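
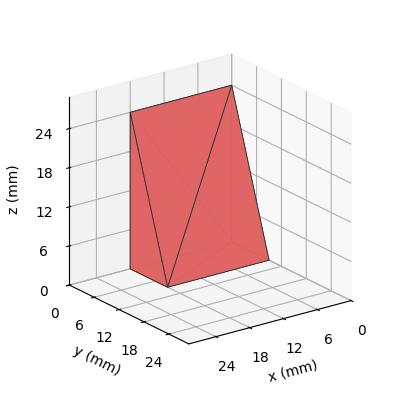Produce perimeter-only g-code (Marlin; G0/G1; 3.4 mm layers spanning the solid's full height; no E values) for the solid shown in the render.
Reading the render: the shape is a wedge (ramp): 18 × 9 mm base, rising to 24 mm along the y=0 edge and sloping linearly to z=0 at y=9 (dimensions read to the nearest mm from the axis ticks). For the g-code, the solid's height is divided into equal slices at the stated Δz and each level perimeter traced with G1 moves after a G0 lift.

; perimeter-only toolpath
G21 ; units = mm
G90 ; absolute positioning
G28 ; home
; layer 1
G0 Z3.4
G0 X0.0 Y0.0
G1 X18.0 Y0.0
G1 X18.0 Y7.7
G1 X0.0 Y7.7
G1 X0.0 Y0.0
; layer 2
G0 Z6.9
G0 X0.0 Y0.0
G1 X18.0 Y0.0
G1 X18.0 Y6.4
G1 X0.0 Y6.4
G1 X0.0 Y0.0
; layer 3
G0 Z10.3
G0 X0.0 Y0.0
G1 X18.0 Y0.0
G1 X18.0 Y5.1
G1 X0.0 Y5.1
G1 X0.0 Y0.0
; layer 4
G0 Z13.7
G0 X0.0 Y0.0
G1 X18.0 Y0.0
G1 X18.0 Y3.9
G1 X0.0 Y3.9
G1 X0.0 Y0.0
; layer 5
G0 Z17.1
G0 X0.0 Y0.0
G1 X18.0 Y0.0
G1 X18.0 Y2.6
G1 X0.0 Y2.6
G1 X0.0 Y0.0
; layer 6
G0 Z20.6
G0 X0.0 Y0.0
G1 X18.0 Y0.0
G1 X18.0 Y1.3
G1 X0.0 Y1.3
G1 X0.0 Y0.0
M2 ; end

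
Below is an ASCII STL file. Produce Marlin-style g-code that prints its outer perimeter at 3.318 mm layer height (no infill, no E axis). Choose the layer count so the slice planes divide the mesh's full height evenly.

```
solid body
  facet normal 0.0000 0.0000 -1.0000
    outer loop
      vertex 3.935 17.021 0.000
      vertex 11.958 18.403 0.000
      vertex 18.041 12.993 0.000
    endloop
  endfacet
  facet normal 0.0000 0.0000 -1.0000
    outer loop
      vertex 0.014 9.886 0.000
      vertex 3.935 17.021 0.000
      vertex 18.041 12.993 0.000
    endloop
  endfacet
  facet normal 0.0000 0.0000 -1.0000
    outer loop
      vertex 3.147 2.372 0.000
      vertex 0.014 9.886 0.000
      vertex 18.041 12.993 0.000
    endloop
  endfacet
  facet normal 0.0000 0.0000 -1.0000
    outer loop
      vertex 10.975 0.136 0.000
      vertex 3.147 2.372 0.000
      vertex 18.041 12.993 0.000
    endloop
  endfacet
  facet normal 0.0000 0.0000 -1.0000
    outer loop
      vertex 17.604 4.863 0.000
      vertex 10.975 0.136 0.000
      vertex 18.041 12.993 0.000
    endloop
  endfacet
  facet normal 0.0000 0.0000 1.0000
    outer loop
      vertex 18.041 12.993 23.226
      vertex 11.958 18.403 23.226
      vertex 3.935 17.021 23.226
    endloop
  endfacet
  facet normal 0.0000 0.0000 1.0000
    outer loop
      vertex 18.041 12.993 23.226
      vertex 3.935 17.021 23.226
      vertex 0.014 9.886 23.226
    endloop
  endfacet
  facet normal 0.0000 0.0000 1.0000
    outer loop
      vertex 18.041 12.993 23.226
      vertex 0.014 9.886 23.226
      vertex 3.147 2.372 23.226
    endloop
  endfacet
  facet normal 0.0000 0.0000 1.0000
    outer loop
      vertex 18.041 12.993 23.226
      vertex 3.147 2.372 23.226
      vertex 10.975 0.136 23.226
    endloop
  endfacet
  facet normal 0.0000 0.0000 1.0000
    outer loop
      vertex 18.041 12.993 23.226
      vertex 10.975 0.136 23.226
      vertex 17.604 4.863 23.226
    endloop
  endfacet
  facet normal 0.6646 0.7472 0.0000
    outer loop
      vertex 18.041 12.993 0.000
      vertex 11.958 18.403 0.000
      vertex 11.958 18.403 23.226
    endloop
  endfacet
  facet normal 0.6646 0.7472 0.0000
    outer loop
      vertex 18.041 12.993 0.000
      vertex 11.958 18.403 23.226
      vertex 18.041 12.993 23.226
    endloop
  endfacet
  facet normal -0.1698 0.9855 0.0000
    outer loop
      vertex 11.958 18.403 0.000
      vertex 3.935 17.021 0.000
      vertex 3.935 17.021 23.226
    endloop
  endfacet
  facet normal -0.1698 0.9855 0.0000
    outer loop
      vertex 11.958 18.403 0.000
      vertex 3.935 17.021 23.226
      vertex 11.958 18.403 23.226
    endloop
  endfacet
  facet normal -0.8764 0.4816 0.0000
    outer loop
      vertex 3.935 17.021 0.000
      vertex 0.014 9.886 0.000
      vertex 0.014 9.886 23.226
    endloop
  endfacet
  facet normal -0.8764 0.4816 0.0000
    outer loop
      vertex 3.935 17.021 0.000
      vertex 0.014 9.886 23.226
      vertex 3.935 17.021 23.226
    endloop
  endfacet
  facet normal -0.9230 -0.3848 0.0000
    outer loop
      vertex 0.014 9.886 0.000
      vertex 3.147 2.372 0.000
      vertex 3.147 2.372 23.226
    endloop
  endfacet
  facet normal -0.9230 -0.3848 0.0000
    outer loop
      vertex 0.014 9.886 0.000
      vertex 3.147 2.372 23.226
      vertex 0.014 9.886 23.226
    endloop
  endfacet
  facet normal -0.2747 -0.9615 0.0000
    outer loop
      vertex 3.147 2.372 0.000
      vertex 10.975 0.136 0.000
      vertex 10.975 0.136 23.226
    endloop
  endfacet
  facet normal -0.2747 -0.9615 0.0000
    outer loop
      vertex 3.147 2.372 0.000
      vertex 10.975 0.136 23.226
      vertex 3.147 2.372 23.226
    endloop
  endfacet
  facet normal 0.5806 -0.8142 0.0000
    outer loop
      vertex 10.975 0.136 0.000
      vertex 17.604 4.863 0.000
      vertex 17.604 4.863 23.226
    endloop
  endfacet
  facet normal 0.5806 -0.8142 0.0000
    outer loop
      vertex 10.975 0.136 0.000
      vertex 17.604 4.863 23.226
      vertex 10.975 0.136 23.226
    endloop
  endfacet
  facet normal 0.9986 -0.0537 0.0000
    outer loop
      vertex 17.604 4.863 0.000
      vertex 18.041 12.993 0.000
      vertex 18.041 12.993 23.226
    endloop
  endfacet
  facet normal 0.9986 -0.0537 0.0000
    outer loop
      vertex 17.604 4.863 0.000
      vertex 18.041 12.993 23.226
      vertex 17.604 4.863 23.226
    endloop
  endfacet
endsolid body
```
; perimeter-only toolpath
G21 ; units = mm
G90 ; absolute positioning
G28 ; home
; layer 1
G0 Z3.318
G0 X18.041 Y12.993
G1 X11.958 Y18.403
G1 X3.935 Y17.021
G1 X0.014 Y9.886
G1 X3.147 Y2.372
G1 X10.975 Y0.136
G1 X17.604 Y4.863
G1 X18.041 Y12.993
; layer 2
G0 Z6.636
G0 X18.041 Y12.993
G1 X11.958 Y18.403
G1 X3.935 Y17.021
G1 X0.014 Y9.886
G1 X3.147 Y2.372
G1 X10.975 Y0.136
G1 X17.604 Y4.863
G1 X18.041 Y12.993
; layer 3
G0 Z9.954
G0 X18.041 Y12.993
G1 X11.958 Y18.403
G1 X3.935 Y17.021
G1 X0.014 Y9.886
G1 X3.147 Y2.372
G1 X10.975 Y0.136
G1 X17.604 Y4.863
G1 X18.041 Y12.993
; layer 4
G0 Z13.272
G0 X18.041 Y12.993
G1 X11.958 Y18.403
G1 X3.935 Y17.021
G1 X0.014 Y9.886
G1 X3.147 Y2.372
G1 X10.975 Y0.136
G1 X17.604 Y4.863
G1 X18.041 Y12.993
; layer 5
G0 Z16.590
G0 X18.041 Y12.993
G1 X11.958 Y18.403
G1 X3.935 Y17.021
G1 X0.014 Y9.886
G1 X3.147 Y2.372
G1 X10.975 Y0.136
G1 X17.604 Y4.863
G1 X18.041 Y12.993
; layer 6
G0 Z19.908
G0 X18.041 Y12.993
G1 X11.958 Y18.403
G1 X3.935 Y17.021
G1 X0.014 Y9.886
G1 X3.147 Y2.372
G1 X10.975 Y0.136
G1 X17.604 Y4.863
G1 X18.041 Y12.993
; layer 7
G0 Z23.226
G0 X18.041 Y12.993
G1 X11.958 Y18.403
G1 X3.935 Y17.021
G1 X0.014 Y9.886
G1 X3.147 Y2.372
G1 X10.975 Y0.136
G1 X17.604 Y4.863
G1 X18.041 Y12.993
M2 ; end

The solid is a regular 7-sided prism (a cylinder approximated with 7 flat sides), circumscribed radius ≈ 9.38 mm, height ≈ 23.2 mm. Slicing at Δz = 3.318 mm — 7 equal slices spanning the solid's height, so layer i sits at z = i·h/7 — gives 7 non-empty perimeters. Each is a 7-segment closed polygon; G0 lifts to the layer z and rapids to the start vertex, then G1 traces the edges.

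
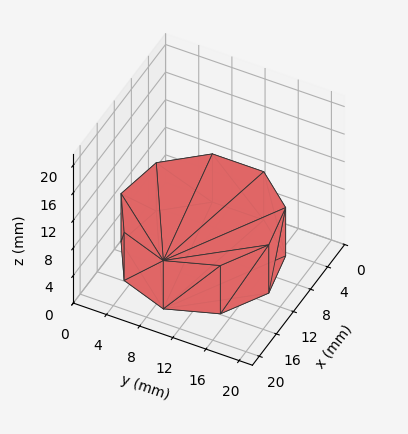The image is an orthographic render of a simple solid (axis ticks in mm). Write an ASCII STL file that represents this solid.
Reading the render: the shape is a regular 9-sided prism (a cylinder approximated with 9 flat sides), circumscribed radius ≈ 9 mm, height ≈ 7 mm (dimensions read to the nearest mm from the axis ticks). For the STL, each face is triangulated and given an outward normal.

solid part
  facet normal 0.0000 0.0000 -1.0000
    outer loop
      vertex 10.6 17.9 0.0
      vertex 15.9 14.8 0.0
      vertex 18.0 9.0 0.0
    endloop
  endfacet
  facet normal 0.0000 0.0000 -1.0000
    outer loop
      vertex 4.5 16.8 0.0
      vertex 10.6 17.9 0.0
      vertex 18.0 9.0 0.0
    endloop
  endfacet
  facet normal 0.0000 0.0000 -1.0000
    outer loop
      vertex 0.5 12.1 0.0
      vertex 4.5 16.8 0.0
      vertex 18.0 9.0 0.0
    endloop
  endfacet
  facet normal 0.0000 0.0000 -1.0000
    outer loop
      vertex 0.5 5.9 0.0
      vertex 0.5 12.1 0.0
      vertex 18.0 9.0 0.0
    endloop
  endfacet
  facet normal 0.0000 0.0000 -1.0000
    outer loop
      vertex 4.5 1.2 0.0
      vertex 0.5 5.9 0.0
      vertex 18.0 9.0 0.0
    endloop
  endfacet
  facet normal 0.0000 0.0000 -1.0000
    outer loop
      vertex 10.6 0.1 0.0
      vertex 4.5 1.2 0.0
      vertex 18.0 9.0 0.0
    endloop
  endfacet
  facet normal 0.0000 0.0000 -1.0000
    outer loop
      vertex 15.9 3.2 0.0
      vertex 10.6 0.1 0.0
      vertex 18.0 9.0 0.0
    endloop
  endfacet
  facet normal 0.0000 0.0000 1.0000
    outer loop
      vertex 18.0 9.0 7.0
      vertex 15.9 14.8 7.0
      vertex 10.6 17.9 7.0
    endloop
  endfacet
  facet normal 0.0000 0.0000 1.0000
    outer loop
      vertex 18.0 9.0 7.0
      vertex 10.6 17.9 7.0
      vertex 4.5 16.8 7.0
    endloop
  endfacet
  facet normal 0.0000 0.0000 1.0000
    outer loop
      vertex 18.0 9.0 7.0
      vertex 4.5 16.8 7.0
      vertex 0.5 12.1 7.0
    endloop
  endfacet
  facet normal 0.0000 0.0000 1.0000
    outer loop
      vertex 18.0 9.0 7.0
      vertex 0.5 12.1 7.0
      vertex 0.5 5.9 7.0
    endloop
  endfacet
  facet normal 0.0000 0.0000 1.0000
    outer loop
      vertex 18.0 9.0 7.0
      vertex 0.5 5.9 7.0
      vertex 4.5 1.2 7.0
    endloop
  endfacet
  facet normal 0.0000 0.0000 1.0000
    outer loop
      vertex 18.0 9.0 7.0
      vertex 4.5 1.2 7.0
      vertex 10.6 0.1 7.0
    endloop
  endfacet
  facet normal 0.0000 0.0000 1.0000
    outer loop
      vertex 18.0 9.0 7.0
      vertex 10.6 0.1 7.0
      vertex 15.9 3.2 7.0
    endloop
  endfacet
  facet normal 0.9403 0.3404 0.0000
    outer loop
      vertex 18.0 9.0 0.0
      vertex 15.9 14.8 0.0
      vertex 15.9 14.8 7.0
    endloop
  endfacet
  facet normal 0.9403 0.3404 0.0000
    outer loop
      vertex 18.0 9.0 0.0
      vertex 15.9 14.8 7.0
      vertex 18.0 9.0 7.0
    endloop
  endfacet
  facet normal 0.5049 0.8632 0.0000
    outer loop
      vertex 15.9 14.8 0.0
      vertex 10.6 17.9 0.0
      vertex 10.6 17.9 7.0
    endloop
  endfacet
  facet normal 0.5049 0.8632 0.0000
    outer loop
      vertex 15.9 14.8 0.0
      vertex 10.6 17.9 7.0
      vertex 15.9 14.8 7.0
    endloop
  endfacet
  facet normal -0.1775 0.9841 0.0000
    outer loop
      vertex 10.6 17.9 0.0
      vertex 4.5 16.8 0.0
      vertex 4.5 16.8 7.0
    endloop
  endfacet
  facet normal -0.1775 0.9841 0.0000
    outer loop
      vertex 10.6 17.9 0.0
      vertex 4.5 16.8 7.0
      vertex 10.6 17.9 7.0
    endloop
  endfacet
  facet normal -0.7615 0.6481 0.0000
    outer loop
      vertex 4.5 16.8 0.0
      vertex 0.5 12.1 0.0
      vertex 0.5 12.1 7.0
    endloop
  endfacet
  facet normal -0.7615 0.6481 0.0000
    outer loop
      vertex 4.5 16.8 0.0
      vertex 0.5 12.1 7.0
      vertex 4.5 16.8 7.0
    endloop
  endfacet
  facet normal -1.0000 0.0000 0.0000
    outer loop
      vertex 0.5 12.1 0.0
      vertex 0.5 5.9 0.0
      vertex 0.5 5.9 7.0
    endloop
  endfacet
  facet normal -1.0000 0.0000 0.0000
    outer loop
      vertex 0.5 12.1 0.0
      vertex 0.5 5.9 7.0
      vertex 0.5 12.1 7.0
    endloop
  endfacet
  facet normal -0.7615 -0.6481 0.0000
    outer loop
      vertex 0.5 5.9 0.0
      vertex 4.5 1.2 0.0
      vertex 4.5 1.2 7.0
    endloop
  endfacet
  facet normal -0.7615 -0.6481 0.0000
    outer loop
      vertex 0.5 5.9 0.0
      vertex 4.5 1.2 7.0
      vertex 0.5 5.9 7.0
    endloop
  endfacet
  facet normal -0.1775 -0.9841 0.0000
    outer loop
      vertex 4.5 1.2 0.0
      vertex 10.6 0.1 0.0
      vertex 10.6 0.1 7.0
    endloop
  endfacet
  facet normal -0.1775 -0.9841 0.0000
    outer loop
      vertex 4.5 1.2 0.0
      vertex 10.6 0.1 7.0
      vertex 4.5 1.2 7.0
    endloop
  endfacet
  facet normal 0.5049 -0.8632 0.0000
    outer loop
      vertex 10.6 0.1 0.0
      vertex 15.9 3.2 0.0
      vertex 15.9 3.2 7.0
    endloop
  endfacet
  facet normal 0.5049 -0.8632 0.0000
    outer loop
      vertex 10.6 0.1 0.0
      vertex 15.9 3.2 7.0
      vertex 10.6 0.1 7.0
    endloop
  endfacet
  facet normal 0.9403 -0.3404 0.0000
    outer loop
      vertex 15.9 3.2 0.0
      vertex 18.0 9.0 0.0
      vertex 18.0 9.0 7.0
    endloop
  endfacet
  facet normal 0.9403 -0.3404 0.0000
    outer loop
      vertex 15.9 3.2 0.0
      vertex 18.0 9.0 7.0
      vertex 15.9 3.2 7.0
    endloop
  endfacet
endsolid part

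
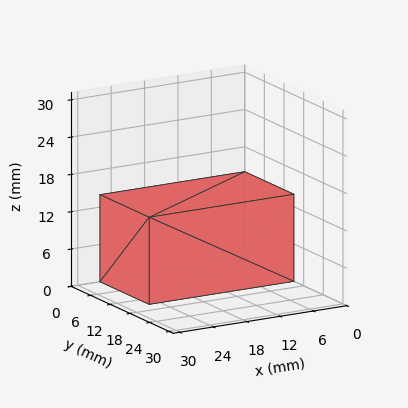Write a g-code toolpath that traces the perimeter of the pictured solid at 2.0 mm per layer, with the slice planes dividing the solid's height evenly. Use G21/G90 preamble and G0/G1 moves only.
Reading the render: the shape is a rectangular box, roughly 26 × 15 mm footprint and 14 mm tall (dimensions read to the nearest mm from the axis ticks). For the g-code, the solid's height is divided into equal slices at the stated Δz and each level perimeter traced with G1 moves after a G0 lift.

; perimeter-only toolpath
G21 ; units = mm
G90 ; absolute positioning
G28 ; home
; layer 1
G0 Z2.0
G0 X0.0 Y0.0
G1 X26.0 Y0.0
G1 X26.0 Y15.0
G1 X0.0 Y15.0
G1 X0.0 Y0.0
; layer 2
G0 Z4.0
G0 X0.0 Y0.0
G1 X26.0 Y0.0
G1 X26.0 Y15.0
G1 X0.0 Y15.0
G1 X0.0 Y0.0
; layer 3
G0 Z6.0
G0 X0.0 Y0.0
G1 X26.0 Y0.0
G1 X26.0 Y15.0
G1 X0.0 Y15.0
G1 X0.0 Y0.0
; layer 4
G0 Z8.0
G0 X0.0 Y0.0
G1 X26.0 Y0.0
G1 X26.0 Y15.0
G1 X0.0 Y15.0
G1 X0.0 Y0.0
; layer 5
G0 Z10.0
G0 X0.0 Y0.0
G1 X26.0 Y0.0
G1 X26.0 Y15.0
G1 X0.0 Y15.0
G1 X0.0 Y0.0
; layer 6
G0 Z12.0
G0 X0.0 Y0.0
G1 X26.0 Y0.0
G1 X26.0 Y15.0
G1 X0.0 Y15.0
G1 X0.0 Y0.0
; layer 7
G0 Z14.0
G0 X0.0 Y0.0
G1 X26.0 Y0.0
G1 X26.0 Y15.0
G1 X0.0 Y15.0
G1 X0.0 Y0.0
M2 ; end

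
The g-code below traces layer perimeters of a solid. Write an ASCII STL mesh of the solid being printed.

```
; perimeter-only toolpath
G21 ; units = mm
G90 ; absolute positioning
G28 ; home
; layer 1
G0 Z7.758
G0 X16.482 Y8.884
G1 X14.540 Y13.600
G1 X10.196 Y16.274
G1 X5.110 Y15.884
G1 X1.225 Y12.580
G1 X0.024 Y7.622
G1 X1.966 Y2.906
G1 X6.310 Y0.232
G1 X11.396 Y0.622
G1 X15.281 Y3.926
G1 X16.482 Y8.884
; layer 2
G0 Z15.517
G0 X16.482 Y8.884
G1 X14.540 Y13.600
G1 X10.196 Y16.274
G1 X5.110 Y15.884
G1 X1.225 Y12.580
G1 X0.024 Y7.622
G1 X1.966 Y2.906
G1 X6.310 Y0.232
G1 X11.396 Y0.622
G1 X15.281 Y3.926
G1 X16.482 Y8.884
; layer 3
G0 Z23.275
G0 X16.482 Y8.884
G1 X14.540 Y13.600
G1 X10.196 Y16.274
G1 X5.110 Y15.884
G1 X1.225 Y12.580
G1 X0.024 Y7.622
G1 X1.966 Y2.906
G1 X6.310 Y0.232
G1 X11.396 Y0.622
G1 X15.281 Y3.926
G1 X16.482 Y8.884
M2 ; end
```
solid part
  facet normal 0.0000 0.0000 -1.0000
    outer loop
      vertex 10.196 16.274 0.000
      vertex 14.540 13.600 0.000
      vertex 16.482 8.884 0.000
    endloop
  endfacet
  facet normal 0.0000 0.0000 -1.0000
    outer loop
      vertex 5.110 15.884 0.000
      vertex 10.196 16.274 0.000
      vertex 16.482 8.884 0.000
    endloop
  endfacet
  facet normal 0.0000 0.0000 -1.0000
    outer loop
      vertex 1.225 12.580 0.000
      vertex 5.110 15.884 0.000
      vertex 16.482 8.884 0.000
    endloop
  endfacet
  facet normal 0.0000 0.0000 -1.0000
    outer loop
      vertex 0.024 7.622 0.000
      vertex 1.225 12.580 0.000
      vertex 16.482 8.884 0.000
    endloop
  endfacet
  facet normal 0.0000 0.0000 -1.0000
    outer loop
      vertex 1.966 2.906 0.000
      vertex 0.024 7.622 0.000
      vertex 16.482 8.884 0.000
    endloop
  endfacet
  facet normal 0.0000 0.0000 -1.0000
    outer loop
      vertex 6.310 0.232 0.000
      vertex 1.966 2.906 0.000
      vertex 16.482 8.884 0.000
    endloop
  endfacet
  facet normal 0.0000 0.0000 -1.0000
    outer loop
      vertex 11.396 0.622 0.000
      vertex 6.310 0.232 0.000
      vertex 16.482 8.884 0.000
    endloop
  endfacet
  facet normal 0.0000 0.0000 -1.0000
    outer loop
      vertex 15.281 3.926 0.000
      vertex 11.396 0.622 0.000
      vertex 16.482 8.884 0.000
    endloop
  endfacet
  facet normal 0.0000 0.0000 1.0000
    outer loop
      vertex 16.482 8.884 23.275
      vertex 14.540 13.600 23.275
      vertex 10.196 16.274 23.275
    endloop
  endfacet
  facet normal 0.0000 0.0000 1.0000
    outer loop
      vertex 16.482 8.884 23.275
      vertex 10.196 16.274 23.275
      vertex 5.110 15.884 23.275
    endloop
  endfacet
  facet normal 0.0000 0.0000 1.0000
    outer loop
      vertex 16.482 8.884 23.275
      vertex 5.110 15.884 23.275
      vertex 1.225 12.580 23.275
    endloop
  endfacet
  facet normal 0.0000 0.0000 1.0000
    outer loop
      vertex 16.482 8.884 23.275
      vertex 1.225 12.580 23.275
      vertex 0.024 7.622 23.275
    endloop
  endfacet
  facet normal 0.0000 0.0000 1.0000
    outer loop
      vertex 16.482 8.884 23.275
      vertex 0.024 7.622 23.275
      vertex 1.966 2.906 23.275
    endloop
  endfacet
  facet normal 0.0000 0.0000 1.0000
    outer loop
      vertex 16.482 8.884 23.275
      vertex 1.966 2.906 23.275
      vertex 6.310 0.232 23.275
    endloop
  endfacet
  facet normal 0.0000 0.0000 1.0000
    outer loop
      vertex 16.482 8.884 23.275
      vertex 6.310 0.232 23.275
      vertex 11.396 0.622 23.275
    endloop
  endfacet
  facet normal 0.0000 0.0000 1.0000
    outer loop
      vertex 16.482 8.884 23.275
      vertex 11.396 0.622 23.275
      vertex 15.281 3.926 23.275
    endloop
  endfacet
  facet normal 0.9247 0.3808 0.0000
    outer loop
      vertex 16.482 8.884 0.000
      vertex 14.540 13.600 0.000
      vertex 14.540 13.600 23.275
    endloop
  endfacet
  facet normal 0.9247 0.3808 0.0000
    outer loop
      vertex 16.482 8.884 0.000
      vertex 14.540 13.600 23.275
      vertex 16.482 8.884 23.275
    endloop
  endfacet
  facet normal 0.5242 0.8516 0.0000
    outer loop
      vertex 14.540 13.600 0.000
      vertex 10.196 16.274 0.000
      vertex 10.196 16.274 23.275
    endloop
  endfacet
  facet normal 0.5242 0.8516 0.0000
    outer loop
      vertex 14.540 13.600 0.000
      vertex 10.196 16.274 23.275
      vertex 14.540 13.600 23.275
    endloop
  endfacet
  facet normal -0.0765 0.9971 0.0000
    outer loop
      vertex 10.196 16.274 0.000
      vertex 5.110 15.884 0.000
      vertex 5.110 15.884 23.275
    endloop
  endfacet
  facet normal -0.0765 0.9971 0.0000
    outer loop
      vertex 10.196 16.274 0.000
      vertex 5.110 15.884 23.275
      vertex 10.196 16.274 23.275
    endloop
  endfacet
  facet normal -0.6478 0.7618 0.0000
    outer loop
      vertex 5.110 15.884 0.000
      vertex 1.225 12.580 0.000
      vertex 1.225 12.580 23.275
    endloop
  endfacet
  facet normal -0.6478 0.7618 0.0000
    outer loop
      vertex 5.110 15.884 0.000
      vertex 1.225 12.580 23.275
      vertex 5.110 15.884 23.275
    endloop
  endfacet
  facet normal -0.9719 0.2354 0.0000
    outer loop
      vertex 1.225 12.580 0.000
      vertex 0.024 7.622 0.000
      vertex 0.024 7.622 23.275
    endloop
  endfacet
  facet normal -0.9719 0.2354 0.0000
    outer loop
      vertex 1.225 12.580 0.000
      vertex 0.024 7.622 23.275
      vertex 1.225 12.580 23.275
    endloop
  endfacet
  facet normal -0.9247 -0.3808 0.0000
    outer loop
      vertex 0.024 7.622 0.000
      vertex 1.966 2.906 0.000
      vertex 1.966 2.906 23.275
    endloop
  endfacet
  facet normal -0.9247 -0.3808 0.0000
    outer loop
      vertex 0.024 7.622 0.000
      vertex 1.966 2.906 23.275
      vertex 0.024 7.622 23.275
    endloop
  endfacet
  facet normal -0.5242 -0.8516 0.0000
    outer loop
      vertex 1.966 2.906 0.000
      vertex 6.310 0.232 0.000
      vertex 6.310 0.232 23.275
    endloop
  endfacet
  facet normal -0.5242 -0.8516 0.0000
    outer loop
      vertex 1.966 2.906 0.000
      vertex 6.310 0.232 23.275
      vertex 1.966 2.906 23.275
    endloop
  endfacet
  facet normal 0.0765 -0.9971 0.0000
    outer loop
      vertex 6.310 0.232 0.000
      vertex 11.396 0.622 0.000
      vertex 11.396 0.622 23.275
    endloop
  endfacet
  facet normal 0.0765 -0.9971 0.0000
    outer loop
      vertex 6.310 0.232 0.000
      vertex 11.396 0.622 23.275
      vertex 6.310 0.232 23.275
    endloop
  endfacet
  facet normal 0.6478 -0.7618 0.0000
    outer loop
      vertex 11.396 0.622 0.000
      vertex 15.281 3.926 0.000
      vertex 15.281 3.926 23.275
    endloop
  endfacet
  facet normal 0.6478 -0.7618 0.0000
    outer loop
      vertex 11.396 0.622 0.000
      vertex 15.281 3.926 23.275
      vertex 11.396 0.622 23.275
    endloop
  endfacet
  facet normal 0.9719 -0.2354 0.0000
    outer loop
      vertex 15.281 3.926 0.000
      vertex 16.482 8.884 0.000
      vertex 16.482 8.884 23.275
    endloop
  endfacet
  facet normal 0.9719 -0.2354 0.0000
    outer loop
      vertex 15.281 3.926 0.000
      vertex 16.482 8.884 23.275
      vertex 15.281 3.926 23.275
    endloop
  endfacet
endsolid part

The G0 Z moves step by Δz≈7.758 mm. Every layer's G1 loop is the same polygon, so the solid is a straight extrusion of it from z=0 to z≈23.3. Closing with flat bottom and top caps and triangulating gives 36 facets — a regular 10-sided prism (a cylinder approximated with 10 flat sides), circumscribed radius ≈ 8.25 mm, height ≈ 23.3 mm.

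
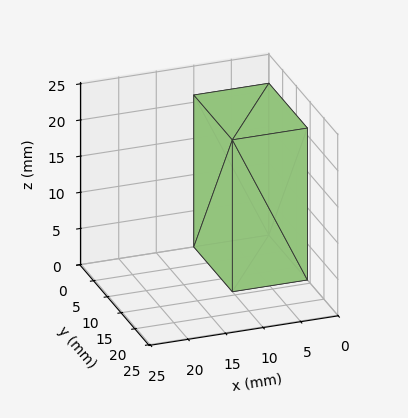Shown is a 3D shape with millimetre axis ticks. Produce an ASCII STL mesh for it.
Reading the render: the shape is a rectangular box, roughly 10 × 14 mm footprint and 21 mm tall (dimensions read to the nearest mm from the axis ticks). For the STL, each face is triangulated and given an outward normal.

solid part
  facet normal 0.0000 0.0000 -1.0000
    outer loop
      vertex 10.0 14.0 0.0
      vertex 10.0 0.0 0.0
      vertex 0.0 0.0 0.0
    endloop
  endfacet
  facet normal 0.0000 0.0000 -1.0000
    outer loop
      vertex 0.0 14.0 0.0
      vertex 10.0 14.0 0.0
      vertex 0.0 0.0 0.0
    endloop
  endfacet
  facet normal 0.0000 0.0000 1.0000
    outer loop
      vertex 0.0 0.0 21.0
      vertex 10.0 0.0 21.0
      vertex 10.0 14.0 21.0
    endloop
  endfacet
  facet normal 0.0000 0.0000 1.0000
    outer loop
      vertex 0.0 0.0 21.0
      vertex 10.0 14.0 21.0
      vertex 0.0 14.0 21.0
    endloop
  endfacet
  facet normal 0.0000 -1.0000 0.0000
    outer loop
      vertex 0.0 0.0 0.0
      vertex 10.0 0.0 0.0
      vertex 10.0 0.0 21.0
    endloop
  endfacet
  facet normal 0.0000 -1.0000 0.0000
    outer loop
      vertex 0.0 0.0 0.0
      vertex 10.0 0.0 21.0
      vertex 0.0 0.0 21.0
    endloop
  endfacet
  facet normal 0.0000 1.0000 0.0000
    outer loop
      vertex 10.0 14.0 21.0
      vertex 10.0 14.0 0.0
      vertex 0.0 14.0 0.0
    endloop
  endfacet
  facet normal 0.0000 1.0000 0.0000
    outer loop
      vertex 0.0 14.0 21.0
      vertex 10.0 14.0 21.0
      vertex 0.0 14.0 0.0
    endloop
  endfacet
  facet normal -1.0000 0.0000 0.0000
    outer loop
      vertex 0.0 14.0 21.0
      vertex 0.0 14.0 0.0
      vertex 0.0 0.0 0.0
    endloop
  endfacet
  facet normal -1.0000 0.0000 0.0000
    outer loop
      vertex 0.0 0.0 21.0
      vertex 0.0 14.0 21.0
      vertex 0.0 0.0 0.0
    endloop
  endfacet
  facet normal 1.0000 0.0000 0.0000
    outer loop
      vertex 10.0 0.0 0.0
      vertex 10.0 14.0 0.0
      vertex 10.0 14.0 21.0
    endloop
  endfacet
  facet normal 1.0000 0.0000 0.0000
    outer loop
      vertex 10.0 0.0 0.0
      vertex 10.0 14.0 21.0
      vertex 10.0 0.0 21.0
    endloop
  endfacet
endsolid part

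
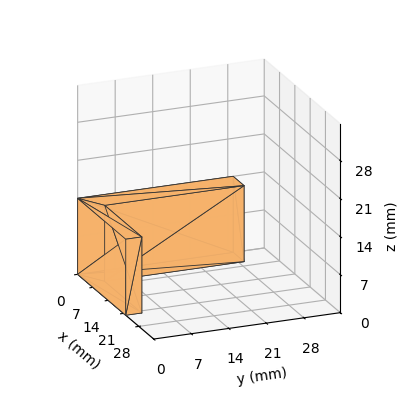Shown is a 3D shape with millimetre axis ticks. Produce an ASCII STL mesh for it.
Reading the render: the shape is an L-shaped prism: outer 22 × 29 mm, arm thicknesses ≈ 3 mm (horizontal) and 5 mm (vertical), extruded 14 mm in z (dimensions read to the nearest mm from the axis ticks). For the STL, each face is triangulated and given an outward normal.

solid part
  facet normal 0.0000 0.0000 -1.0000
    outer loop
      vertex 22.00 3.00 0.00
      vertex 22.00 0.00 0.00
      vertex 0.00 0.00 0.00
    endloop
  endfacet
  facet normal 0.0000 0.0000 -1.0000
    outer loop
      vertex 5.00 3.00 0.00
      vertex 22.00 3.00 0.00
      vertex 0.00 0.00 0.00
    endloop
  endfacet
  facet normal 0.0000 0.0000 -1.0000
    outer loop
      vertex 5.00 29.00 0.00
      vertex 5.00 3.00 0.00
      vertex 0.00 0.00 0.00
    endloop
  endfacet
  facet normal 0.0000 0.0000 -1.0000
    outer loop
      vertex 0.00 29.00 0.00
      vertex 5.00 29.00 0.00
      vertex 0.00 0.00 0.00
    endloop
  endfacet
  facet normal 0.0000 0.0000 1.0000
    outer loop
      vertex 0.00 0.00 14.00
      vertex 22.00 0.00 14.00
      vertex 22.00 3.00 14.00
    endloop
  endfacet
  facet normal 0.0000 0.0000 1.0000
    outer loop
      vertex 0.00 0.00 14.00
      vertex 22.00 3.00 14.00
      vertex 5.00 3.00 14.00
    endloop
  endfacet
  facet normal 0.0000 0.0000 1.0000
    outer loop
      vertex 0.00 0.00 14.00
      vertex 5.00 3.00 14.00
      vertex 5.00 29.00 14.00
    endloop
  endfacet
  facet normal 0.0000 0.0000 1.0000
    outer loop
      vertex 0.00 0.00 14.00
      vertex 5.00 29.00 14.00
      vertex 0.00 29.00 14.00
    endloop
  endfacet
  facet normal 0.0000 -1.0000 0.0000
    outer loop
      vertex 0.00 0.00 0.00
      vertex 22.00 0.00 0.00
      vertex 22.00 0.00 14.00
    endloop
  endfacet
  facet normal 0.0000 -1.0000 0.0000
    outer loop
      vertex 0.00 0.00 0.00
      vertex 22.00 0.00 14.00
      vertex 0.00 0.00 14.00
    endloop
  endfacet
  facet normal 1.0000 0.0000 0.0000
    outer loop
      vertex 22.00 0.00 0.00
      vertex 22.00 3.00 0.00
      vertex 22.00 3.00 14.00
    endloop
  endfacet
  facet normal 1.0000 0.0000 0.0000
    outer loop
      vertex 22.00 0.00 0.00
      vertex 22.00 3.00 14.00
      vertex 22.00 0.00 14.00
    endloop
  endfacet
  facet normal 0.0000 1.0000 0.0000
    outer loop
      vertex 22.00 3.00 0.00
      vertex 5.00 3.00 0.00
      vertex 5.00 3.00 14.00
    endloop
  endfacet
  facet normal 0.0000 1.0000 0.0000
    outer loop
      vertex 22.00 3.00 0.00
      vertex 5.00 3.00 14.00
      vertex 22.00 3.00 14.00
    endloop
  endfacet
  facet normal 1.0000 0.0000 0.0000
    outer loop
      vertex 5.00 3.00 0.00
      vertex 5.00 29.00 0.00
      vertex 5.00 29.00 14.00
    endloop
  endfacet
  facet normal 1.0000 0.0000 0.0000
    outer loop
      vertex 5.00 3.00 0.00
      vertex 5.00 29.00 14.00
      vertex 5.00 3.00 14.00
    endloop
  endfacet
  facet normal 0.0000 1.0000 0.0000
    outer loop
      vertex 5.00 29.00 0.00
      vertex 0.00 29.00 0.00
      vertex 0.00 29.00 14.00
    endloop
  endfacet
  facet normal 0.0000 1.0000 0.0000
    outer loop
      vertex 5.00 29.00 0.00
      vertex 0.00 29.00 14.00
      vertex 5.00 29.00 14.00
    endloop
  endfacet
  facet normal -1.0000 0.0000 0.0000
    outer loop
      vertex 0.00 29.00 0.00
      vertex 0.00 0.00 0.00
      vertex 0.00 0.00 14.00
    endloop
  endfacet
  facet normal -1.0000 0.0000 0.0000
    outer loop
      vertex 0.00 29.00 0.00
      vertex 0.00 0.00 14.00
      vertex 0.00 29.00 14.00
    endloop
  endfacet
endsolid part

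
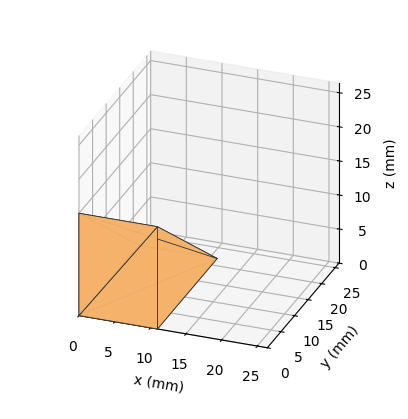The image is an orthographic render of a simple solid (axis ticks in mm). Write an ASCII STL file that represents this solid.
Reading the render: the shape is a wedge (ramp): 11 × 22 mm base, rising to 15 mm along the y=0 edge and sloping linearly to z=0 at y=22 (dimensions read to the nearest mm from the axis ticks). For the STL, each face is triangulated and given an outward normal.

solid part
  facet normal 0.0000 0.0000 -1.0000
    outer loop
      vertex 11.00 22.00 0.00
      vertex 11.00 0.00 0.00
      vertex 0.00 0.00 0.00
    endloop
  endfacet
  facet normal 0.0000 0.0000 -1.0000
    outer loop
      vertex 0.00 22.00 0.00
      vertex 11.00 22.00 0.00
      vertex 0.00 0.00 0.00
    endloop
  endfacet
  facet normal 0.0000 -1.0000 0.0000
    outer loop
      vertex 0.00 0.00 0.00
      vertex 11.00 0.00 0.00
      vertex 11.00 0.00 15.00
    endloop
  endfacet
  facet normal 0.0000 -1.0000 0.0000
    outer loop
      vertex 0.00 0.00 0.00
      vertex 11.00 0.00 15.00
      vertex 0.00 0.00 15.00
    endloop
  endfacet
  facet normal 0.0000 0.5633 0.8262
    outer loop
      vertex 0.00 0.00 15.00
      vertex 11.00 0.00 15.00
      vertex 11.00 22.00 0.00
    endloop
  endfacet
  facet normal 0.0000 0.5633 0.8262
    outer loop
      vertex 0.00 0.00 15.00
      vertex 11.00 22.00 0.00
      vertex 0.00 22.00 0.00
    endloop
  endfacet
  facet normal -1.0000 0.0000 0.0000
    outer loop
      vertex 0.00 0.00 15.00
      vertex 0.00 22.00 0.00
      vertex 0.00 0.00 0.00
    endloop
  endfacet
  facet normal 1.0000 0.0000 0.0000
    outer loop
      vertex 11.00 0.00 0.00
      vertex 11.00 22.00 0.00
      vertex 11.00 0.00 15.00
    endloop
  endfacet
endsolid part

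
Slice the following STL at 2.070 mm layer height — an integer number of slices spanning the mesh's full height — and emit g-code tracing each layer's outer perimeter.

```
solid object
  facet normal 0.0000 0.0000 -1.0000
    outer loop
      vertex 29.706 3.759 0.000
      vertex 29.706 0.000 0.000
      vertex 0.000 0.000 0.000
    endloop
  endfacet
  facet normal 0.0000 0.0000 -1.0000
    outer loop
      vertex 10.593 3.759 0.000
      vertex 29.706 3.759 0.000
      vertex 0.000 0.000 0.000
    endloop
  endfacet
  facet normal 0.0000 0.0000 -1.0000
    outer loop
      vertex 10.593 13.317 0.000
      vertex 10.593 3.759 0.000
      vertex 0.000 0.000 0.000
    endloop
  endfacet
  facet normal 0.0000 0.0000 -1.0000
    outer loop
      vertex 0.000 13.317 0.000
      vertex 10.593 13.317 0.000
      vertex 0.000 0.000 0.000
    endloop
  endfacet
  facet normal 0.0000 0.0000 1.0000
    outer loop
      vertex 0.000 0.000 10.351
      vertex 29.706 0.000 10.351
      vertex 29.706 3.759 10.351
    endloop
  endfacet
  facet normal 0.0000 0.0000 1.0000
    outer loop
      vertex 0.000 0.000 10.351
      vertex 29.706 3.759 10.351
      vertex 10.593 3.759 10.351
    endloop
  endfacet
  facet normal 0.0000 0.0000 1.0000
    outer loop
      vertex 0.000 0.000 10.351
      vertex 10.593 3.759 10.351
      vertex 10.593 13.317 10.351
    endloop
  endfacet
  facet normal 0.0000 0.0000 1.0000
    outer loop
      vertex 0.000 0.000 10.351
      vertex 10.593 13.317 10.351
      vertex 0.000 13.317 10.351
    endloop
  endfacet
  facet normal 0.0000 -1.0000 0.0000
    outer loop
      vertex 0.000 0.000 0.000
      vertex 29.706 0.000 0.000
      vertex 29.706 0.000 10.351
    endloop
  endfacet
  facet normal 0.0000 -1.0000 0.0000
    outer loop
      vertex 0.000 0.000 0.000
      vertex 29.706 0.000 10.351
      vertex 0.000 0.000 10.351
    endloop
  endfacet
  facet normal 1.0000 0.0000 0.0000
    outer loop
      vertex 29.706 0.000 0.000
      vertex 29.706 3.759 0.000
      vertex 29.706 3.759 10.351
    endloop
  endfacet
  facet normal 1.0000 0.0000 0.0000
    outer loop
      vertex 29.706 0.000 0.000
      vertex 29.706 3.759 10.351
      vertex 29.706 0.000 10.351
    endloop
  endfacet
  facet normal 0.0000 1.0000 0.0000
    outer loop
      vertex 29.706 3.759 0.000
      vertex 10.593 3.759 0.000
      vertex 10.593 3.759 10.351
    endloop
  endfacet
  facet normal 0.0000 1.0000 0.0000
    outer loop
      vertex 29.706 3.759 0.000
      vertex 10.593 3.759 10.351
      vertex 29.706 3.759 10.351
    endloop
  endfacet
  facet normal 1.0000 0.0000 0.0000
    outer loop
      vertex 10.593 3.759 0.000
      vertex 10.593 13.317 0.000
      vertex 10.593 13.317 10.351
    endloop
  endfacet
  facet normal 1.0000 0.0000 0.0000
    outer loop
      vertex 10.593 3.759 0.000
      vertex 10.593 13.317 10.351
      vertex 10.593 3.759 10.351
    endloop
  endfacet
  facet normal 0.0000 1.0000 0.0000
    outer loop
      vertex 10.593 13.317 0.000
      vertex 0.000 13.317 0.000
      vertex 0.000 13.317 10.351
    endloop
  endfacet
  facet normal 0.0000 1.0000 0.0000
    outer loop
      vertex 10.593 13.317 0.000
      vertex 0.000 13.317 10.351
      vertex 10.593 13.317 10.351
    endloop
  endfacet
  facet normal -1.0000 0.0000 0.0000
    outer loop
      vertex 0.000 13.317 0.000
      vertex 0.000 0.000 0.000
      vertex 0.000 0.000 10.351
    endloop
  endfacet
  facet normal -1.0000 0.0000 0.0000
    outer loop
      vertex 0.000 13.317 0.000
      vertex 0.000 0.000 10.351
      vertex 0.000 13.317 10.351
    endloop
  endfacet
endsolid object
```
; perimeter-only toolpath
G21 ; units = mm
G90 ; absolute positioning
G28 ; home
; layer 1
G0 Z2.070
G0 X0.000 Y0.000
G1 X29.706 Y0.000
G1 X29.706 Y3.759
G1 X10.593 Y3.759
G1 X10.593 Y13.317
G1 X0.000 Y13.317
G1 X0.000 Y0.000
; layer 2
G0 Z4.140
G0 X0.000 Y0.000
G1 X29.706 Y0.000
G1 X29.706 Y3.759
G1 X10.593 Y3.759
G1 X10.593 Y13.317
G1 X0.000 Y13.317
G1 X0.000 Y0.000
; layer 3
G0 Z6.211
G0 X0.000 Y0.000
G1 X29.706 Y0.000
G1 X29.706 Y3.759
G1 X10.593 Y3.759
G1 X10.593 Y13.317
G1 X0.000 Y13.317
G1 X0.000 Y0.000
; layer 4
G0 Z8.281
G0 X0.000 Y0.000
G1 X29.706 Y0.000
G1 X29.706 Y3.759
G1 X10.593 Y3.759
G1 X10.593 Y13.317
G1 X0.000 Y13.317
G1 X0.000 Y0.000
; layer 5
G0 Z10.351
G0 X0.000 Y0.000
G1 X29.706 Y0.000
G1 X29.706 Y3.759
G1 X10.593 Y3.759
G1 X10.593 Y13.317
G1 X0.000 Y13.317
G1 X0.000 Y0.000
M2 ; end

The solid is an L-shaped prism: outer 29.7 × 13.3 mm, arm thicknesses ≈ 3.76 mm (horizontal) and 10.6 mm (vertical), extruded 10.4 mm in z. Slicing at Δz = 2.070 mm — 5 equal slices spanning the solid's height, so layer i sits at z = i·h/5 — gives 5 non-empty perimeters. Each is a 6-segment closed polygon; G0 lifts to the layer z and rapids to the start vertex, then G1 traces the edges.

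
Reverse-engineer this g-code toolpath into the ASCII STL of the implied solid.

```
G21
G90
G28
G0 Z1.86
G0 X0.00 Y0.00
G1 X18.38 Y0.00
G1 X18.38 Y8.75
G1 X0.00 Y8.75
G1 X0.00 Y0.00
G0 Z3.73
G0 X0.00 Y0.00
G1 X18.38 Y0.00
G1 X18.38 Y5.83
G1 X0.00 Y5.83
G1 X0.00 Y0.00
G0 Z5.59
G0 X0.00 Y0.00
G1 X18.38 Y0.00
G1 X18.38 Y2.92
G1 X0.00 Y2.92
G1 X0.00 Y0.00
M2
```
solid part
  facet normal 0.0000 0.0000 -1.0000
    outer loop
      vertex 18.38 11.66 0.00
      vertex 18.38 0.00 0.00
      vertex 0.00 0.00 0.00
    endloop
  endfacet
  facet normal 0.0000 0.0000 -1.0000
    outer loop
      vertex 0.00 11.66 0.00
      vertex 18.38 11.66 0.00
      vertex 0.00 0.00 0.00
    endloop
  endfacet
  facet normal 0.0000 -1.0000 0.0000
    outer loop
      vertex 0.00 0.00 0.00
      vertex 18.38 0.00 0.00
      vertex 18.38 0.00 7.46
    endloop
  endfacet
  facet normal 0.0000 -1.0000 0.0000
    outer loop
      vertex 0.00 0.00 0.00
      vertex 18.38 0.00 7.46
      vertex 0.00 0.00 7.46
    endloop
  endfacet
  facet normal 0.0000 0.5389 0.8424
    outer loop
      vertex 0.00 0.00 7.46
      vertex 18.38 0.00 7.46
      vertex 18.38 11.66 0.00
    endloop
  endfacet
  facet normal 0.0000 0.5389 0.8424
    outer loop
      vertex 0.00 0.00 7.46
      vertex 18.38 11.66 0.00
      vertex 0.00 11.66 0.00
    endloop
  endfacet
  facet normal -1.0000 0.0000 0.0000
    outer loop
      vertex 0.00 0.00 7.46
      vertex 0.00 11.66 0.00
      vertex 0.00 0.00 0.00
    endloop
  endfacet
  facet normal 1.0000 0.0000 0.0000
    outer loop
      vertex 18.38 0.00 0.00
      vertex 18.38 11.66 0.00
      vertex 18.38 0.00 7.46
    endloop
  endfacet
endsolid part

The G0 Z moves step by Δz≈1.86 mm. The G1 loops shrink linearly with z, so the solid tapers from its base footprint up to z≈7.46. Closing with a flat bottom cap and the tapered top and triangulating gives 8 facets — a wedge (ramp): 18.4 × 11.7 mm base, rising to 7.46 mm along the y=0 edge and sloping linearly to z=0 at y=11.7.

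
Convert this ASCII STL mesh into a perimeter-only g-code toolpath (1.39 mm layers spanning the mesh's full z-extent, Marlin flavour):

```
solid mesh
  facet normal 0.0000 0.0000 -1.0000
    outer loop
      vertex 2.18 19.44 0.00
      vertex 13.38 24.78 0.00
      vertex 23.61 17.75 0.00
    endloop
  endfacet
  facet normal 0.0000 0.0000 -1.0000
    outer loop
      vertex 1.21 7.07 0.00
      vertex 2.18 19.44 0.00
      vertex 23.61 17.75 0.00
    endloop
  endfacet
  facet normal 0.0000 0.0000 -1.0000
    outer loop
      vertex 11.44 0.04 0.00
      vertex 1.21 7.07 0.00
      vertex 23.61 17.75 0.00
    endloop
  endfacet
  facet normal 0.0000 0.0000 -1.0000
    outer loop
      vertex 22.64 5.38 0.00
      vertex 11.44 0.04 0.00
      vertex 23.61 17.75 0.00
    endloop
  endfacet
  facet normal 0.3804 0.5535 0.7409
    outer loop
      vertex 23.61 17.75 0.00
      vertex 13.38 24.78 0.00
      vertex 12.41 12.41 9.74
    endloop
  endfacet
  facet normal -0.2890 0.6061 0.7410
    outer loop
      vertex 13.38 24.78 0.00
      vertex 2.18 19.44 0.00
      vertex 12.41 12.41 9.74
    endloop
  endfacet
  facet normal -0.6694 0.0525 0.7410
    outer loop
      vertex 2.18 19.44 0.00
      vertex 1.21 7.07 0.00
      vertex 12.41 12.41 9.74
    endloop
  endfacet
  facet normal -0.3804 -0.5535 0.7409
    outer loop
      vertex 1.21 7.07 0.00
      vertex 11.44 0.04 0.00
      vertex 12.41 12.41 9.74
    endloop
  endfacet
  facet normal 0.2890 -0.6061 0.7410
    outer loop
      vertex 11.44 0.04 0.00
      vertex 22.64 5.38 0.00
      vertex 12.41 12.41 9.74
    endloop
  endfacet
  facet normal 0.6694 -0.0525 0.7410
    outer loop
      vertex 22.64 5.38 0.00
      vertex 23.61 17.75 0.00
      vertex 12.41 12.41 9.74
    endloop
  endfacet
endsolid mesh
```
; perimeter-only toolpath
G21 ; units = mm
G90 ; absolute positioning
G28 ; home
; layer 1
G0 Z1.39
G0 X22.01 Y16.99
G1 X13.24 Y23.01
G1 X3.64 Y18.44
G1 X2.81 Y7.83
G1 X11.58 Y1.81
G1 X21.18 Y6.38
G1 X22.01 Y16.99
; layer 2
G0 Z2.78
G0 X20.41 Y16.22
G1 X13.10 Y21.25
G1 X5.10 Y17.43
G1 X4.41 Y8.60
G1 X11.72 Y3.57
G1 X19.72 Y7.39
G1 X20.41 Y16.22
; layer 3
G0 Z4.17
G0 X18.81 Y15.46
G1 X12.96 Y19.48
G1 X6.56 Y16.43
G1 X6.01 Y9.36
G1 X11.86 Y5.34
G1 X18.26 Y8.39
G1 X18.81 Y15.46
; layer 4
G0 Z5.57
G0 X17.21 Y14.70
G1 X12.83 Y17.71
G1 X8.03 Y15.42
G1 X7.61 Y10.12
G1 X11.99 Y7.11
G1 X16.79 Y9.40
G1 X17.21 Y14.70
; layer 5
G0 Z6.96
G0 X15.61 Y13.94
G1 X12.69 Y15.94
G1 X9.49 Y14.42
G1 X9.21 Y10.88
G1 X12.13 Y8.88
G1 X15.33 Y10.40
G1 X15.61 Y13.94
; layer 6
G0 Z8.35
G0 X14.01 Y13.17
G1 X12.55 Y14.18
G1 X10.95 Y13.41
G1 X10.81 Y11.65
G1 X12.27 Y10.64
G1 X13.87 Y11.41
G1 X14.01 Y13.17
M2 ; end

The solid is a regular 6-sided pyramid, base circumscribed radius ≈ 12.4 mm, apex at z ≈ 9.74 mm. Slicing at Δz = 1.39 mm — 7 equal slices spanning the solid's height, so layer i sits at z = i·h/7 — gives 6 non-empty perimeters. Each is a 6-segment closed polygon; G0 lifts to the layer z and rapids to the start vertex, then G1 traces the edges. The cross-section shrinks linearly with z (the slice at the apex is degenerate and omitted).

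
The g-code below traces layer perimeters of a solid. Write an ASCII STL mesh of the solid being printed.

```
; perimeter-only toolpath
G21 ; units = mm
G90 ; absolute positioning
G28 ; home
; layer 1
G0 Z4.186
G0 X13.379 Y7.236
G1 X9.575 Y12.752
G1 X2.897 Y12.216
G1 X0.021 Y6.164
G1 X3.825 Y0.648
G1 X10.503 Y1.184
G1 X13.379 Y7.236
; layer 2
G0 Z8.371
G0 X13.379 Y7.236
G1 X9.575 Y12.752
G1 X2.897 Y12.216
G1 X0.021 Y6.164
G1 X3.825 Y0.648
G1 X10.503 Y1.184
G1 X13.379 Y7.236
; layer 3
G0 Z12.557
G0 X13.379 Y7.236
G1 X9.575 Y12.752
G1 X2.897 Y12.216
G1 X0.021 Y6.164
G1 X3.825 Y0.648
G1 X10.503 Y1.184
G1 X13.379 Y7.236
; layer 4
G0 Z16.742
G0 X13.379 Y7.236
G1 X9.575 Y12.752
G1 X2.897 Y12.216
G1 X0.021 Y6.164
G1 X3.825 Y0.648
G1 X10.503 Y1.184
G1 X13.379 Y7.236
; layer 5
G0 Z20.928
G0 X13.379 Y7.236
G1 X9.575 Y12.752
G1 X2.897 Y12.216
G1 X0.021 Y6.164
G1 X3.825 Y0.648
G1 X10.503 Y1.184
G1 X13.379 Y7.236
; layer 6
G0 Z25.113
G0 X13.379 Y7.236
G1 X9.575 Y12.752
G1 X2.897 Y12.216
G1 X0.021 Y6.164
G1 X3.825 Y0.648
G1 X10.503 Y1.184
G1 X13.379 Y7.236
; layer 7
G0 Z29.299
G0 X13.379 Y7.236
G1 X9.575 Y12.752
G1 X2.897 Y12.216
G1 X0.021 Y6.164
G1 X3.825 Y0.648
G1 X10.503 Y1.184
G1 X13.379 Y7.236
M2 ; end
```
solid part
  facet normal 0.0000 0.0000 -1.0000
    outer loop
      vertex 2.897 12.216 0.000
      vertex 9.575 12.752 0.000
      vertex 13.379 7.236 0.000
    endloop
  endfacet
  facet normal 0.0000 0.0000 -1.0000
    outer loop
      vertex 0.021 6.164 0.000
      vertex 2.897 12.216 0.000
      vertex 13.379 7.236 0.000
    endloop
  endfacet
  facet normal 0.0000 0.0000 -1.0000
    outer loop
      vertex 3.825 0.648 0.000
      vertex 0.021 6.164 0.000
      vertex 13.379 7.236 0.000
    endloop
  endfacet
  facet normal 0.0000 0.0000 -1.0000
    outer loop
      vertex 10.503 1.184 0.000
      vertex 3.825 0.648 0.000
      vertex 13.379 7.236 0.000
    endloop
  endfacet
  facet normal 0.0000 0.0000 1.0000
    outer loop
      vertex 13.379 7.236 29.299
      vertex 9.575 12.752 29.299
      vertex 2.897 12.216 29.299
    endloop
  endfacet
  facet normal 0.0000 0.0000 1.0000
    outer loop
      vertex 13.379 7.236 29.299
      vertex 2.897 12.216 29.299
      vertex 0.021 6.164 29.299
    endloop
  endfacet
  facet normal 0.0000 0.0000 1.0000
    outer loop
      vertex 13.379 7.236 29.299
      vertex 0.021 6.164 29.299
      vertex 3.825 0.648 29.299
    endloop
  endfacet
  facet normal 0.0000 0.0000 1.0000
    outer loop
      vertex 13.379 7.236 29.299
      vertex 3.825 0.648 29.299
      vertex 10.503 1.184 29.299
    endloop
  endfacet
  facet normal 0.8232 0.5677 0.0000
    outer loop
      vertex 13.379 7.236 0.000
      vertex 9.575 12.752 0.000
      vertex 9.575 12.752 29.299
    endloop
  endfacet
  facet normal 0.8232 0.5677 0.0000
    outer loop
      vertex 13.379 7.236 0.000
      vertex 9.575 12.752 29.299
      vertex 13.379 7.236 29.299
    endloop
  endfacet
  facet normal -0.0800 0.9968 0.0000
    outer loop
      vertex 9.575 12.752 0.000
      vertex 2.897 12.216 0.000
      vertex 2.897 12.216 29.299
    endloop
  endfacet
  facet normal -0.0800 0.9968 0.0000
    outer loop
      vertex 9.575 12.752 0.000
      vertex 2.897 12.216 29.299
      vertex 9.575 12.752 29.299
    endloop
  endfacet
  facet normal -0.9032 0.4292 0.0000
    outer loop
      vertex 2.897 12.216 0.000
      vertex 0.021 6.164 0.000
      vertex 0.021 6.164 29.299
    endloop
  endfacet
  facet normal -0.9032 0.4292 0.0000
    outer loop
      vertex 2.897 12.216 0.000
      vertex 0.021 6.164 29.299
      vertex 2.897 12.216 29.299
    endloop
  endfacet
  facet normal -0.8232 -0.5677 0.0000
    outer loop
      vertex 0.021 6.164 0.000
      vertex 3.825 0.648 0.000
      vertex 3.825 0.648 29.299
    endloop
  endfacet
  facet normal -0.8232 -0.5677 0.0000
    outer loop
      vertex 0.021 6.164 0.000
      vertex 3.825 0.648 29.299
      vertex 0.021 6.164 29.299
    endloop
  endfacet
  facet normal 0.0800 -0.9968 0.0000
    outer loop
      vertex 3.825 0.648 0.000
      vertex 10.503 1.184 0.000
      vertex 10.503 1.184 29.299
    endloop
  endfacet
  facet normal 0.0800 -0.9968 0.0000
    outer loop
      vertex 3.825 0.648 0.000
      vertex 10.503 1.184 29.299
      vertex 3.825 0.648 29.299
    endloop
  endfacet
  facet normal 0.9032 -0.4292 0.0000
    outer loop
      vertex 10.503 1.184 0.000
      vertex 13.379 7.236 0.000
      vertex 13.379 7.236 29.299
    endloop
  endfacet
  facet normal 0.9032 -0.4292 0.0000
    outer loop
      vertex 10.503 1.184 0.000
      vertex 13.379 7.236 29.299
      vertex 10.503 1.184 29.299
    endloop
  endfacet
endsolid part

The G0 Z moves step by Δz≈4.186 mm. Every layer's G1 loop is the same polygon, so the solid is a straight extrusion of it from z=0 to z≈29.3. Closing with flat bottom and top caps and triangulating gives 20 facets — a regular 6-sided prism (a cylinder approximated with 6 flat sides), circumscribed radius ≈ 6.7 mm, height ≈ 29.3 mm.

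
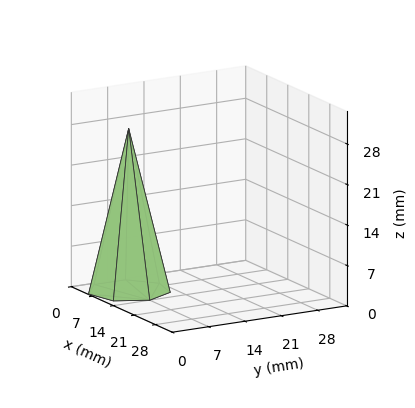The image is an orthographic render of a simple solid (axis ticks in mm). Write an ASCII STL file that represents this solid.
Reading the render: the shape is a regular 7-sided pyramid, base circumscribed radius ≈ 7 mm, apex at z ≈ 28 mm (dimensions read to the nearest mm from the axis ticks). For the STL, each face is triangulated and given an outward normal.

solid part
  facet normal 0.0000 0.0000 -1.0000
    outer loop
      vertex 5.442 13.824 0.000
      vertex 11.364 12.473 0.000
      vertex 14.000 7.000 0.000
    endloop
  endfacet
  facet normal 0.0000 0.0000 -1.0000
    outer loop
      vertex 0.693 10.037 0.000
      vertex 5.442 13.824 0.000
      vertex 14.000 7.000 0.000
    endloop
  endfacet
  facet normal 0.0000 0.0000 -1.0000
    outer loop
      vertex 0.693 3.963 0.000
      vertex 0.693 10.037 0.000
      vertex 14.000 7.000 0.000
    endloop
  endfacet
  facet normal 0.0000 0.0000 -1.0000
    outer loop
      vertex 5.442 0.176 0.000
      vertex 0.693 3.963 0.000
      vertex 14.000 7.000 0.000
    endloop
  endfacet
  facet normal 0.0000 0.0000 -1.0000
    outer loop
      vertex 11.364 1.527 0.000
      vertex 5.442 0.176 0.000
      vertex 14.000 7.000 0.000
    endloop
  endfacet
  facet normal 0.8789 0.4233 0.2197
    outer loop
      vertex 14.000 7.000 0.000
      vertex 11.364 12.473 0.000
      vertex 7.000 7.000 28.000
    endloop
  endfacet
  facet normal 0.2170 0.9511 0.2197
    outer loop
      vertex 11.364 12.473 0.000
      vertex 5.442 13.824 0.000
      vertex 7.000 7.000 28.000
    endloop
  endfacet
  facet normal -0.6082 0.7627 0.2197
    outer loop
      vertex 5.442 13.824 0.000
      vertex 0.693 10.037 0.000
      vertex 7.000 7.000 28.000
    endloop
  endfacet
  facet normal -0.9756 0.0000 0.2197
    outer loop
      vertex 0.693 10.037 0.000
      vertex 0.693 3.963 0.000
      vertex 7.000 7.000 28.000
    endloop
  endfacet
  facet normal -0.6082 -0.7627 0.2197
    outer loop
      vertex 0.693 3.963 0.000
      vertex 5.442 0.176 0.000
      vertex 7.000 7.000 28.000
    endloop
  endfacet
  facet normal 0.2170 -0.9511 0.2197
    outer loop
      vertex 5.442 0.176 0.000
      vertex 11.364 1.527 0.000
      vertex 7.000 7.000 28.000
    endloop
  endfacet
  facet normal 0.8789 -0.4233 0.2197
    outer loop
      vertex 11.364 1.527 0.000
      vertex 14.000 7.000 0.000
      vertex 7.000 7.000 28.000
    endloop
  endfacet
endsolid part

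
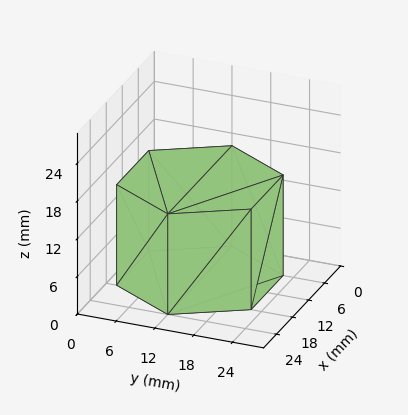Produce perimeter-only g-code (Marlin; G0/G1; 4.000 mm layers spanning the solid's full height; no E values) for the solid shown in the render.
Reading the render: the shape is a regular 6-sided prism (a cylinder approximated with 6 flat sides), circumscribed radius ≈ 12 mm, height ≈ 16 mm (dimensions read to the nearest mm from the axis ticks). For the g-code, the solid's height is divided into equal slices at the stated Δz and each level perimeter traced with G1 moves after a G0 lift.

; perimeter-only toolpath
G21 ; units = mm
G90 ; absolute positioning
G28 ; home
; layer 1
G0 Z4.000
G0 X24.000 Y12.000
G1 X18.000 Y22.392
G1 X6.000 Y22.392
G1 X0.000 Y12.000
G1 X6.000 Y1.608
G1 X18.000 Y1.608
G1 X24.000 Y12.000
; layer 2
G0 Z8.000
G0 X24.000 Y12.000
G1 X18.000 Y22.392
G1 X6.000 Y22.392
G1 X0.000 Y12.000
G1 X6.000 Y1.608
G1 X18.000 Y1.608
G1 X24.000 Y12.000
; layer 3
G0 Z12.000
G0 X24.000 Y12.000
G1 X18.000 Y22.392
G1 X6.000 Y22.392
G1 X0.000 Y12.000
G1 X6.000 Y1.608
G1 X18.000 Y1.608
G1 X24.000 Y12.000
; layer 4
G0 Z16.000
G0 X24.000 Y12.000
G1 X18.000 Y22.392
G1 X6.000 Y22.392
G1 X0.000 Y12.000
G1 X6.000 Y1.608
G1 X18.000 Y1.608
G1 X24.000 Y12.000
M2 ; end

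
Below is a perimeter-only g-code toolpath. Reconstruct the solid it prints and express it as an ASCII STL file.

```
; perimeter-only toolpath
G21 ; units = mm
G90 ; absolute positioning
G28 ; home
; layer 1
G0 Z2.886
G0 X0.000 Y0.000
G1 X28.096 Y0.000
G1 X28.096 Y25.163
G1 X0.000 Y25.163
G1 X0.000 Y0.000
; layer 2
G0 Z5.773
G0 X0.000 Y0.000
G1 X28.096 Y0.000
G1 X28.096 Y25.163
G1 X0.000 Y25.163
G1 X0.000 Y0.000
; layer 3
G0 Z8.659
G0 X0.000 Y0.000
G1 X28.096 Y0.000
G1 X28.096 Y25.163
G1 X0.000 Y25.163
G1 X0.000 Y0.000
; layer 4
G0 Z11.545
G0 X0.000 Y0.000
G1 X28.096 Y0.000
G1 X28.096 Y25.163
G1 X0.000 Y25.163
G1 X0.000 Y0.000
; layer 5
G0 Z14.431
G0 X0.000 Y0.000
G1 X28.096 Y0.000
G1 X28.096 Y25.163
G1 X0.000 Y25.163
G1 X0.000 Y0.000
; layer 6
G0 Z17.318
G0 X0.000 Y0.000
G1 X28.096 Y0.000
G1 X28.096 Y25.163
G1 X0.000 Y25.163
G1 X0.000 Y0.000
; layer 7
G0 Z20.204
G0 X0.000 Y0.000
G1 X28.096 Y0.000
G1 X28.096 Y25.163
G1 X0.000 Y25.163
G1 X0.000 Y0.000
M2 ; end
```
solid part
  facet normal 0.0000 0.0000 -1.0000
    outer loop
      vertex 28.096 25.163 0.000
      vertex 28.096 0.000 0.000
      vertex 0.000 0.000 0.000
    endloop
  endfacet
  facet normal 0.0000 0.0000 -1.0000
    outer loop
      vertex 0.000 25.163 0.000
      vertex 28.096 25.163 0.000
      vertex 0.000 0.000 0.000
    endloop
  endfacet
  facet normal 0.0000 0.0000 1.0000
    outer loop
      vertex 0.000 0.000 20.204
      vertex 28.096 0.000 20.204
      vertex 28.096 25.163 20.204
    endloop
  endfacet
  facet normal 0.0000 0.0000 1.0000
    outer loop
      vertex 0.000 0.000 20.204
      vertex 28.096 25.163 20.204
      vertex 0.000 25.163 20.204
    endloop
  endfacet
  facet normal 0.0000 -1.0000 0.0000
    outer loop
      vertex 0.000 0.000 0.000
      vertex 28.096 0.000 0.000
      vertex 28.096 0.000 20.204
    endloop
  endfacet
  facet normal 0.0000 -1.0000 0.0000
    outer loop
      vertex 0.000 0.000 0.000
      vertex 28.096 0.000 20.204
      vertex 0.000 0.000 20.204
    endloop
  endfacet
  facet normal 0.0000 1.0000 0.0000
    outer loop
      vertex 28.096 25.163 20.204
      vertex 28.096 25.163 0.000
      vertex 0.000 25.163 0.000
    endloop
  endfacet
  facet normal 0.0000 1.0000 0.0000
    outer loop
      vertex 0.000 25.163 20.204
      vertex 28.096 25.163 20.204
      vertex 0.000 25.163 0.000
    endloop
  endfacet
  facet normal -1.0000 0.0000 0.0000
    outer loop
      vertex 0.000 25.163 20.204
      vertex 0.000 25.163 0.000
      vertex 0.000 0.000 0.000
    endloop
  endfacet
  facet normal -1.0000 0.0000 0.0000
    outer loop
      vertex 0.000 0.000 20.204
      vertex 0.000 25.163 20.204
      vertex 0.000 0.000 0.000
    endloop
  endfacet
  facet normal 1.0000 0.0000 0.0000
    outer loop
      vertex 28.096 0.000 0.000
      vertex 28.096 25.163 0.000
      vertex 28.096 25.163 20.204
    endloop
  endfacet
  facet normal 1.0000 0.0000 0.0000
    outer loop
      vertex 28.096 0.000 0.000
      vertex 28.096 25.163 20.204
      vertex 28.096 0.000 20.204
    endloop
  endfacet
endsolid part

The G0 Z moves step by Δz≈2.886 mm. Every layer's G1 loop is the same polygon, so the solid is a straight extrusion of it from z=0 to z≈20.2. Closing with flat bottom and top caps and triangulating gives 12 facets — a rectangular box, roughly 28.1 × 25.2 mm footprint and 20.2 mm tall.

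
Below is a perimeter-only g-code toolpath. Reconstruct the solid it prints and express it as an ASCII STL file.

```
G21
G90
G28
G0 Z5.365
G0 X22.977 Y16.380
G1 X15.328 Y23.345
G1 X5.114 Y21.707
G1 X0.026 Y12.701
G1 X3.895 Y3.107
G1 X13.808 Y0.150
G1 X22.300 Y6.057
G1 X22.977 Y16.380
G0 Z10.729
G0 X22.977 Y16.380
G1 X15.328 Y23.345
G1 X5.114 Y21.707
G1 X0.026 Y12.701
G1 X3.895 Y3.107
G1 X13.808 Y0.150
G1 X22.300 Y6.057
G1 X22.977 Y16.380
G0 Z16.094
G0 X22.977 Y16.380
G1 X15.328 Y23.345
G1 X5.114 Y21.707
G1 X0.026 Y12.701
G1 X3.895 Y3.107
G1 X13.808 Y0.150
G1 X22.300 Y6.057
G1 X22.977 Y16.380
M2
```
solid part
  facet normal 0.0000 0.0000 -1.0000
    outer loop
      vertex 5.114 21.707 0.000
      vertex 15.328 23.345 0.000
      vertex 22.977 16.380 0.000
    endloop
  endfacet
  facet normal 0.0000 0.0000 -1.0000
    outer loop
      vertex 0.026 12.701 0.000
      vertex 5.114 21.707 0.000
      vertex 22.977 16.380 0.000
    endloop
  endfacet
  facet normal 0.0000 0.0000 -1.0000
    outer loop
      vertex 3.895 3.107 0.000
      vertex 0.026 12.701 0.000
      vertex 22.977 16.380 0.000
    endloop
  endfacet
  facet normal 0.0000 0.0000 -1.0000
    outer loop
      vertex 13.808 0.150 0.000
      vertex 3.895 3.107 0.000
      vertex 22.977 16.380 0.000
    endloop
  endfacet
  facet normal 0.0000 0.0000 -1.0000
    outer loop
      vertex 22.300 6.057 0.000
      vertex 13.808 0.150 0.000
      vertex 22.977 16.380 0.000
    endloop
  endfacet
  facet normal 0.0000 0.0000 1.0000
    outer loop
      vertex 22.977 16.380 16.094
      vertex 15.328 23.345 16.094
      vertex 5.114 21.707 16.094
    endloop
  endfacet
  facet normal 0.0000 0.0000 1.0000
    outer loop
      vertex 22.977 16.380 16.094
      vertex 5.114 21.707 16.094
      vertex 0.026 12.701 16.094
    endloop
  endfacet
  facet normal 0.0000 0.0000 1.0000
    outer loop
      vertex 22.977 16.380 16.094
      vertex 0.026 12.701 16.094
      vertex 3.895 3.107 16.094
    endloop
  endfacet
  facet normal 0.0000 0.0000 1.0000
    outer loop
      vertex 22.977 16.380 16.094
      vertex 3.895 3.107 16.094
      vertex 13.808 0.150 16.094
    endloop
  endfacet
  facet normal 0.0000 0.0000 1.0000
    outer loop
      vertex 22.977 16.380 16.094
      vertex 13.808 0.150 16.094
      vertex 22.300 6.057 16.094
    endloop
  endfacet
  facet normal 0.6733 0.7394 0.0000
    outer loop
      vertex 22.977 16.380 0.000
      vertex 15.328 23.345 0.000
      vertex 15.328 23.345 16.094
    endloop
  endfacet
  facet normal 0.6733 0.7394 0.0000
    outer loop
      vertex 22.977 16.380 0.000
      vertex 15.328 23.345 16.094
      vertex 22.977 16.380 16.094
    endloop
  endfacet
  facet normal -0.1583 0.9874 0.0000
    outer loop
      vertex 15.328 23.345 0.000
      vertex 5.114 21.707 0.000
      vertex 5.114 21.707 16.094
    endloop
  endfacet
  facet normal -0.1583 0.9874 0.0000
    outer loop
      vertex 15.328 23.345 0.000
      vertex 5.114 21.707 16.094
      vertex 15.328 23.345 16.094
    endloop
  endfacet
  facet normal -0.8707 0.4919 0.0000
    outer loop
      vertex 5.114 21.707 0.000
      vertex 0.026 12.701 0.000
      vertex 0.026 12.701 16.094
    endloop
  endfacet
  facet normal -0.8707 0.4919 0.0000
    outer loop
      vertex 5.114 21.707 0.000
      vertex 0.026 12.701 16.094
      vertex 5.114 21.707 16.094
    endloop
  endfacet
  facet normal -0.9274 -0.3740 0.0000
    outer loop
      vertex 0.026 12.701 0.000
      vertex 3.895 3.107 0.000
      vertex 3.895 3.107 16.094
    endloop
  endfacet
  facet normal -0.9274 -0.3740 0.0000
    outer loop
      vertex 0.026 12.701 0.000
      vertex 3.895 3.107 16.094
      vertex 0.026 12.701 16.094
    endloop
  endfacet
  facet normal -0.2858 -0.9583 0.0000
    outer loop
      vertex 3.895 3.107 0.000
      vertex 13.808 0.150 0.000
      vertex 13.808 0.150 16.094
    endloop
  endfacet
  facet normal -0.2858 -0.9583 0.0000
    outer loop
      vertex 3.895 3.107 0.000
      vertex 13.808 0.150 16.094
      vertex 3.895 3.107 16.094
    endloop
  endfacet
  facet normal 0.5710 -0.8209 0.0000
    outer loop
      vertex 13.808 0.150 0.000
      vertex 22.300 6.057 0.000
      vertex 22.300 6.057 16.094
    endloop
  endfacet
  facet normal 0.5710 -0.8209 0.0000
    outer loop
      vertex 13.808 0.150 0.000
      vertex 22.300 6.057 16.094
      vertex 13.808 0.150 16.094
    endloop
  endfacet
  facet normal 0.9979 -0.0654 0.0000
    outer loop
      vertex 22.300 6.057 0.000
      vertex 22.977 16.380 0.000
      vertex 22.977 16.380 16.094
    endloop
  endfacet
  facet normal 0.9979 -0.0654 0.0000
    outer loop
      vertex 22.300 6.057 0.000
      vertex 22.977 16.380 16.094
      vertex 22.300 6.057 16.094
    endloop
  endfacet
endsolid part

The G0 Z moves step by Δz≈5.365 mm. Every layer's G1 loop is the same polygon, so the solid is a straight extrusion of it from z=0 to z≈16.1. Closing with flat bottom and top caps and triangulating gives 24 facets — a regular 7-sided prism (a cylinder approximated with 7 flat sides), circumscribed radius ≈ 11.9 mm, height ≈ 16.1 mm.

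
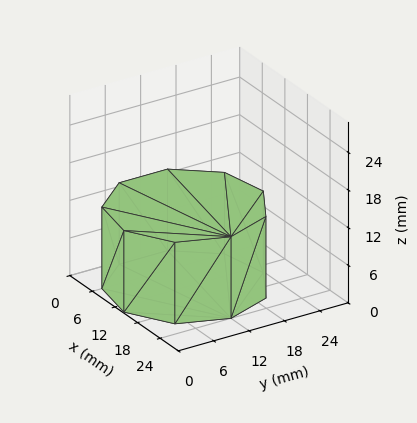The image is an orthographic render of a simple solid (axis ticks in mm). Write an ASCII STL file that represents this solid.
Reading the render: the shape is a regular 9-sided prism (a cylinder approximated with 9 flat sides), circumscribed radius ≈ 12 mm, height ≈ 13 mm (dimensions read to the nearest mm from the axis ticks). For the STL, each face is triangulated and given an outward normal.

solid part
  facet normal 0.0000 0.0000 -1.0000
    outer loop
      vertex 14.084 23.818 0.000
      vertex 21.193 19.713 0.000
      vertex 24.000 12.000 0.000
    endloop
  endfacet
  facet normal 0.0000 0.0000 -1.0000
    outer loop
      vertex 6.000 22.392 0.000
      vertex 14.084 23.818 0.000
      vertex 24.000 12.000 0.000
    endloop
  endfacet
  facet normal 0.0000 0.0000 -1.0000
    outer loop
      vertex 0.724 16.104 0.000
      vertex 6.000 22.392 0.000
      vertex 24.000 12.000 0.000
    endloop
  endfacet
  facet normal 0.0000 0.0000 -1.0000
    outer loop
      vertex 0.724 7.896 0.000
      vertex 0.724 16.104 0.000
      vertex 24.000 12.000 0.000
    endloop
  endfacet
  facet normal 0.0000 0.0000 -1.0000
    outer loop
      vertex 6.000 1.608 0.000
      vertex 0.724 7.896 0.000
      vertex 24.000 12.000 0.000
    endloop
  endfacet
  facet normal 0.0000 0.0000 -1.0000
    outer loop
      vertex 14.084 0.182 0.000
      vertex 6.000 1.608 0.000
      vertex 24.000 12.000 0.000
    endloop
  endfacet
  facet normal 0.0000 0.0000 -1.0000
    outer loop
      vertex 21.193 4.287 0.000
      vertex 14.084 0.182 0.000
      vertex 24.000 12.000 0.000
    endloop
  endfacet
  facet normal 0.0000 0.0000 1.0000
    outer loop
      vertex 24.000 12.000 13.000
      vertex 21.193 19.713 13.000
      vertex 14.084 23.818 13.000
    endloop
  endfacet
  facet normal 0.0000 0.0000 1.0000
    outer loop
      vertex 24.000 12.000 13.000
      vertex 14.084 23.818 13.000
      vertex 6.000 22.392 13.000
    endloop
  endfacet
  facet normal 0.0000 0.0000 1.0000
    outer loop
      vertex 24.000 12.000 13.000
      vertex 6.000 22.392 13.000
      vertex 0.724 16.104 13.000
    endloop
  endfacet
  facet normal 0.0000 0.0000 1.0000
    outer loop
      vertex 24.000 12.000 13.000
      vertex 0.724 16.104 13.000
      vertex 0.724 7.896 13.000
    endloop
  endfacet
  facet normal 0.0000 0.0000 1.0000
    outer loop
      vertex 24.000 12.000 13.000
      vertex 0.724 7.896 13.000
      vertex 6.000 1.608 13.000
    endloop
  endfacet
  facet normal 0.0000 0.0000 1.0000
    outer loop
      vertex 24.000 12.000 13.000
      vertex 6.000 1.608 13.000
      vertex 14.084 0.182 13.000
    endloop
  endfacet
  facet normal 0.0000 0.0000 1.0000
    outer loop
      vertex 24.000 12.000 13.000
      vertex 14.084 0.182 13.000
      vertex 21.193 4.287 13.000
    endloop
  endfacet
  facet normal 0.9397 0.3420 0.0000
    outer loop
      vertex 24.000 12.000 0.000
      vertex 21.193 19.713 0.000
      vertex 21.193 19.713 13.000
    endloop
  endfacet
  facet normal 0.9397 0.3420 0.0000
    outer loop
      vertex 24.000 12.000 0.000
      vertex 21.193 19.713 13.000
      vertex 24.000 12.000 13.000
    endloop
  endfacet
  facet normal 0.5001 0.8660 0.0000
    outer loop
      vertex 21.193 19.713 0.000
      vertex 14.084 23.818 0.000
      vertex 14.084 23.818 13.000
    endloop
  endfacet
  facet normal 0.5001 0.8660 0.0000
    outer loop
      vertex 21.193 19.713 0.000
      vertex 14.084 23.818 13.000
      vertex 21.193 19.713 13.000
    endloop
  endfacet
  facet normal -0.1737 0.9848 0.0000
    outer loop
      vertex 14.084 23.818 0.000
      vertex 6.000 22.392 0.000
      vertex 6.000 22.392 13.000
    endloop
  endfacet
  facet normal -0.1737 0.9848 0.0000
    outer loop
      vertex 14.084 23.818 0.000
      vertex 6.000 22.392 13.000
      vertex 14.084 23.818 13.000
    endloop
  endfacet
  facet normal -0.7661 0.6428 0.0000
    outer loop
      vertex 6.000 22.392 0.000
      vertex 0.724 16.104 0.000
      vertex 0.724 16.104 13.000
    endloop
  endfacet
  facet normal -0.7661 0.6428 0.0000
    outer loop
      vertex 6.000 22.392 0.000
      vertex 0.724 16.104 13.000
      vertex 6.000 22.392 13.000
    endloop
  endfacet
  facet normal -1.0000 0.0000 0.0000
    outer loop
      vertex 0.724 16.104 0.000
      vertex 0.724 7.896 0.000
      vertex 0.724 7.896 13.000
    endloop
  endfacet
  facet normal -1.0000 0.0000 0.0000
    outer loop
      vertex 0.724 16.104 0.000
      vertex 0.724 7.896 13.000
      vertex 0.724 16.104 13.000
    endloop
  endfacet
  facet normal -0.7661 -0.6428 0.0000
    outer loop
      vertex 0.724 7.896 0.000
      vertex 6.000 1.608 0.000
      vertex 6.000 1.608 13.000
    endloop
  endfacet
  facet normal -0.7661 -0.6428 0.0000
    outer loop
      vertex 0.724 7.896 0.000
      vertex 6.000 1.608 13.000
      vertex 0.724 7.896 13.000
    endloop
  endfacet
  facet normal -0.1737 -0.9848 0.0000
    outer loop
      vertex 6.000 1.608 0.000
      vertex 14.084 0.182 0.000
      vertex 14.084 0.182 13.000
    endloop
  endfacet
  facet normal -0.1737 -0.9848 0.0000
    outer loop
      vertex 6.000 1.608 0.000
      vertex 14.084 0.182 13.000
      vertex 6.000 1.608 13.000
    endloop
  endfacet
  facet normal 0.5001 -0.8660 0.0000
    outer loop
      vertex 14.084 0.182 0.000
      vertex 21.193 4.287 0.000
      vertex 21.193 4.287 13.000
    endloop
  endfacet
  facet normal 0.5001 -0.8660 0.0000
    outer loop
      vertex 14.084 0.182 0.000
      vertex 21.193 4.287 13.000
      vertex 14.084 0.182 13.000
    endloop
  endfacet
  facet normal 0.9397 -0.3420 0.0000
    outer loop
      vertex 21.193 4.287 0.000
      vertex 24.000 12.000 0.000
      vertex 24.000 12.000 13.000
    endloop
  endfacet
  facet normal 0.9397 -0.3420 0.0000
    outer loop
      vertex 21.193 4.287 0.000
      vertex 24.000 12.000 13.000
      vertex 21.193 4.287 13.000
    endloop
  endfacet
endsolid part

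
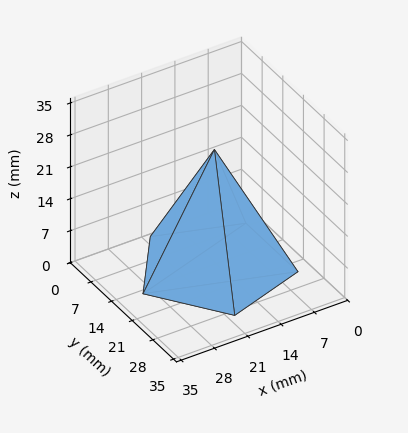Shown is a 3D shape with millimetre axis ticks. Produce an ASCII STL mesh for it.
Reading the render: the shape is a regular 5-sided pyramid, base circumscribed radius ≈ 15 mm, apex at z ≈ 26 mm (dimensions read to the nearest mm from the axis ticks). For the STL, each face is triangulated and given an outward normal.

solid part
  facet normal 0.0000 0.0000 -1.0000
    outer loop
      vertex 2.9 23.8 0.0
      vertex 19.6 29.3 0.0
      vertex 30.0 15.0 0.0
    endloop
  endfacet
  facet normal 0.0000 0.0000 -1.0000
    outer loop
      vertex 2.9 6.2 0.0
      vertex 2.9 23.8 0.0
      vertex 30.0 15.0 0.0
    endloop
  endfacet
  facet normal 0.0000 0.0000 -1.0000
    outer loop
      vertex 19.6 0.7 0.0
      vertex 2.9 6.2 0.0
      vertex 30.0 15.0 0.0
    endloop
  endfacet
  facet normal 0.7329 0.5330 0.4228
    outer loop
      vertex 30.0 15.0 0.0
      vertex 19.6 29.3 0.0
      vertex 15.0 15.0 26.0
    endloop
  endfacet
  facet normal -0.2834 0.8606 0.4232
    outer loop
      vertex 19.6 29.3 0.0
      vertex 2.9 23.8 0.0
      vertex 15.0 15.0 26.0
    endloop
  endfacet
  facet normal -0.9066 0.0000 0.4219
    outer loop
      vertex 2.9 23.8 0.0
      vertex 2.9 6.2 0.0
      vertex 15.0 15.0 26.0
    endloop
  endfacet
  facet normal -0.2834 -0.8606 0.4232
    outer loop
      vertex 2.9 6.2 0.0
      vertex 19.6 0.7 0.0
      vertex 15.0 15.0 26.0
    endloop
  endfacet
  facet normal 0.7329 -0.5330 0.4228
    outer loop
      vertex 19.6 0.7 0.0
      vertex 30.0 15.0 0.0
      vertex 15.0 15.0 26.0
    endloop
  endfacet
endsolid part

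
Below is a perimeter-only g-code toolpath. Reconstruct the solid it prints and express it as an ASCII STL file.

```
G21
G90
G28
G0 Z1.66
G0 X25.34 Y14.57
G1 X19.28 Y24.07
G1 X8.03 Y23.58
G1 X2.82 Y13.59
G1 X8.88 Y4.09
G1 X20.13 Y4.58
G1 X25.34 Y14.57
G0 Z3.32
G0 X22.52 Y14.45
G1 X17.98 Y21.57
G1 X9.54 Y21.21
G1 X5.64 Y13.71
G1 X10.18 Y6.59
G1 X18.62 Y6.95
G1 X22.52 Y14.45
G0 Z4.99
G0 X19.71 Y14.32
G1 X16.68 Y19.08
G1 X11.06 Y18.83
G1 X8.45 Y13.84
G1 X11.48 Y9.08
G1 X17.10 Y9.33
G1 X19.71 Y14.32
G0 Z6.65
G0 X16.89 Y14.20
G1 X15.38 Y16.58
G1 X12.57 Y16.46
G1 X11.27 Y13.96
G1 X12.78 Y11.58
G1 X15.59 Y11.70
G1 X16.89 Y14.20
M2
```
solid part
  facet normal 0.0000 0.0000 -1.0000
    outer loop
      vertex 6.52 25.96 0.00
      vertex 20.58 26.57 0.00
      vertex 28.15 14.69 0.00
    endloop
  endfacet
  facet normal 0.0000 0.0000 -1.0000
    outer loop
      vertex 0.01 13.47 0.00
      vertex 6.52 25.96 0.00
      vertex 28.15 14.69 0.00
    endloop
  endfacet
  facet normal 0.0000 0.0000 -1.0000
    outer loop
      vertex 7.58 1.59 0.00
      vertex 0.01 13.47 0.00
      vertex 28.15 14.69 0.00
    endloop
  endfacet
  facet normal 0.0000 0.0000 -1.0000
    outer loop
      vertex 21.64 2.20 0.00
      vertex 7.58 1.59 0.00
      vertex 28.15 14.69 0.00
    endloop
  endfacet
  facet normal 0.4749 0.3026 0.8263
    outer loop
      vertex 28.15 14.69 0.00
      vertex 20.58 26.57 0.00
      vertex 14.08 14.08 8.31
    endloop
  endfacet
  facet normal -0.0244 0.5625 0.8264
    outer loop
      vertex 20.58 26.57 0.00
      vertex 6.52 25.96 0.00
      vertex 14.08 14.08 8.31
    endloop
  endfacet
  facet normal -0.4994 0.2603 0.8264
    outer loop
      vertex 6.52 25.96 0.00
      vertex 0.01 13.47 0.00
      vertex 14.08 14.08 8.31
    endloop
  endfacet
  facet normal -0.4749 -0.3026 0.8263
    outer loop
      vertex 0.01 13.47 0.00
      vertex 7.58 1.59 0.00
      vertex 14.08 14.08 8.31
    endloop
  endfacet
  facet normal 0.0244 -0.5625 0.8264
    outer loop
      vertex 7.58 1.59 0.00
      vertex 21.64 2.20 0.00
      vertex 14.08 14.08 8.31
    endloop
  endfacet
  facet normal 0.4994 -0.2603 0.8264
    outer loop
      vertex 21.64 2.20 0.00
      vertex 28.15 14.69 0.00
      vertex 14.08 14.08 8.31
    endloop
  endfacet
endsolid part

The G0 Z moves step by Δz≈1.66 mm. The G1 loops shrink linearly with z, so the solid tapers from its base footprint up to z≈8.31. Closing with a flat bottom cap and the tapered top and triangulating gives 10 facets — a regular 6-sided pyramid, base circumscribed radius ≈ 14.1 mm, apex at z ≈ 8.31 mm.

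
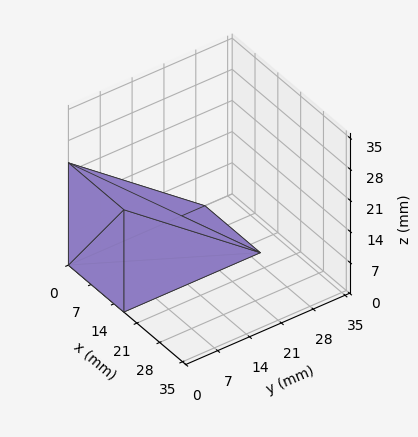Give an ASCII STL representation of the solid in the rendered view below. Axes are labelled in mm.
Reading the render: the shape is a wedge (ramp): 17 × 30 mm base, rising to 23 mm along the y=0 edge and sloping linearly to z=0 at y=30 (dimensions read to the nearest mm from the axis ticks). For the STL, each face is triangulated and given an outward normal.

solid part
  facet normal 0.0000 0.0000 -1.0000
    outer loop
      vertex 17.000 30.000 0.000
      vertex 17.000 0.000 0.000
      vertex 0.000 0.000 0.000
    endloop
  endfacet
  facet normal 0.0000 0.0000 -1.0000
    outer loop
      vertex 0.000 30.000 0.000
      vertex 17.000 30.000 0.000
      vertex 0.000 0.000 0.000
    endloop
  endfacet
  facet normal 0.0000 -1.0000 0.0000
    outer loop
      vertex 0.000 0.000 0.000
      vertex 17.000 0.000 0.000
      vertex 17.000 0.000 23.000
    endloop
  endfacet
  facet normal 0.0000 -1.0000 0.0000
    outer loop
      vertex 0.000 0.000 0.000
      vertex 17.000 0.000 23.000
      vertex 0.000 0.000 23.000
    endloop
  endfacet
  facet normal 0.0000 0.6084 0.7936
    outer loop
      vertex 0.000 0.000 23.000
      vertex 17.000 0.000 23.000
      vertex 17.000 30.000 0.000
    endloop
  endfacet
  facet normal 0.0000 0.6084 0.7936
    outer loop
      vertex 0.000 0.000 23.000
      vertex 17.000 30.000 0.000
      vertex 0.000 30.000 0.000
    endloop
  endfacet
  facet normal -1.0000 0.0000 0.0000
    outer loop
      vertex 0.000 0.000 23.000
      vertex 0.000 30.000 0.000
      vertex 0.000 0.000 0.000
    endloop
  endfacet
  facet normal 1.0000 0.0000 0.0000
    outer loop
      vertex 17.000 0.000 0.000
      vertex 17.000 30.000 0.000
      vertex 17.000 0.000 23.000
    endloop
  endfacet
endsolid part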